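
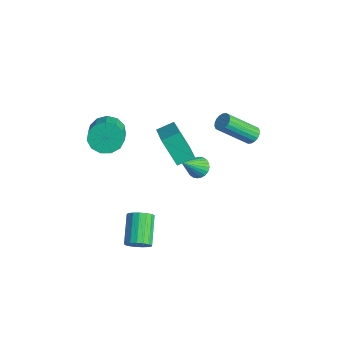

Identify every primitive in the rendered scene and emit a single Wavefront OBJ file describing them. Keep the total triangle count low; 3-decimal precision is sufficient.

v -3.52 2.941 -2.802
v -2.839 2.967 -2.907
v -3.28 1.739 -1.538
v -2.87 3.157 -2.719
v -3.001 3.315 -2.544
v -3.21 3.416 -2.409
v -3.467 3.444 -2.333
v -3.732 3.396 -2.328
v -3.965 3.279 -2.396
v -4.13 3.11 -2.525
v -4.202 2.915 -2.696
v -4.17 2.724 -2.884
v -4.04 2.567 -3.059
v -3.83 2.466 -3.194
v -3.574 2.437 -3.27
v -3.309 2.486 -3.275
v -3.076 2.603 -3.207
v -2.911 2.772 -3.078
v -3.611 -2.471 2.928
v -3.317 -2.944 2.146
v -1.914 -3.763 3.171
v -2.209 -3.289 3.952
v -3.047 -2.476 2.151
v -1.644 -3.294 3.176
v -2.956 -2.005 2.403
v -1.554 -2.823 3.427
v -3.074 -1.683 2.821
v -1.671 -2.501 3.846
v -3.362 -1.611 3.273
v -1.959 -2.429 4.298
v -3.729 -1.812 3.615
v -2.326 -2.63 4.64
v -4.059 -2.222 3.74
v -2.656 -3.04 4.764
v -4.247 -2.711 3.606
v -2.844 -3.529 4.63
v -4.233 -3.124 3.257
v -2.83 -3.942 4.282
v -4.022 -3.33 2.803
v -2.619 -4.148 3.828
v -3.68 -3.263 2.389
v -2.277 -4.081 3.414
v -0.089 4.08 2.394
v 0.354 3.781 2.23
v -0.127 2.26 3.701
v -0.571 2.56 3.866
v 0.448 3.925 2.41
v -0.033 2.405 3.881
v 0.436 4.1 2.587
v -0.045 2.58 4.058
v 0.32 4.271 2.725
v -0.161 2.751 4.197
v 0.122 4.405 2.798
v -0.359 2.884 4.27
v -0.117 4.474 2.792
v -0.598 2.953 4.263
v -0.351 4.465 2.706
v -0.832 2.945 4.178
v -0.533 4.38 2.559
v -1.014 2.859 4.03
v -0.627 4.235 2.379
v -1.108 2.715 3.85
v -0.615 4.06 2.202
v -1.096 2.54 3.673
v -0.499 3.889 2.063
v -0.98 2.369 3.535
v -0.301 3.756 1.99
v -0.782 2.235 3.462
v -0.062 3.687 1.997
v -0.543 2.166 3.468
v 0.172 3.695 2.082
v -0.309 2.175 3.554
v -3.289 1.158 -0.535
v -4.216 0.746 1.024
v -3.095 2.122 -0.165
v -4.022 1.709 1.395
v -1.578 0.491 0.305
v -2.505 0.078 1.865
v -1.384 1.454 0.676
v -2.311 1.042 2.235
v 1.505 -3.547 -1.656
v 2.016 -3.204 -1.302
v 0.765 -2.35 -0.329
v 0.255 -2.693 -0.684
v 1.949 -3 -1.566
v 0.699 -2.146 -0.593
v 1.781 -2.922 -1.851
v 0.531 -2.068 -0.878
v 1.55 -2.987 -2.091
v 0.299 -2.133 -1.118
v 1.308 -3.18 -2.232
v 0.058 -2.326 -1.259
v 1.112 -3.458 -2.241
v -0.139 -2.603 -1.268
v 1.006 -3.755 -2.116
v -0.245 -2.901 -1.143
v 1.014 -4.005 -1.886
v -0.237 -3.151 -0.913
v 1.135 -4.15 -1.603
v -0.116 -3.296 -0.63
v 1.34 -4.157 -1.333
v 0.09 -3.303 -0.36
v 1.584 -4.024 -1.137
v 0.333 -3.17 -0.164
v 1.809 -3.782 -1.059
v 0.559 -2.928 -0.086
v 1.965 -3.486 -1.119
v 0.715 -2.632 -0.146
f 2 1 4
f 2 4 3
f 4 1 5
f 4 5 3
f 5 1 6
f 5 6 3
f 6 1 7
f 6 7 3
f 7 1 8
f 7 8 3
f 8 1 9
f 8 9 3
f 9 1 10
f 9 10 3
f 10 1 11
f 10 11 3
f 11 1 12
f 11 12 3
f 12 1 13
f 12 13 3
f 13 1 14
f 13 14 3
f 14 1 15
f 14 15 3
f 15 1 16
f 15 16 3
f 16 1 17
f 16 17 3
f 17 1 18
f 17 18 3
f 18 1 2
f 18 2 3
f 20 19 23
f 20 23 21
f 21 23 24
f 21 24 22
f 23 19 25
f 23 25 24
f 24 25 26
f 24 26 22
f 25 19 27
f 25 27 26
f 26 27 28
f 26 28 22
f 27 19 29
f 27 29 28
f 28 29 30
f 28 30 22
f 29 19 31
f 29 31 30
f 30 31 32
f 30 32 22
f 31 19 33
f 31 33 32
f 32 33 34
f 32 34 22
f 33 19 35
f 33 35 34
f 34 35 36
f 34 36 22
f 35 19 37
f 35 37 36
f 36 37 38
f 36 38 22
f 37 19 39
f 37 39 38
f 38 39 40
f 38 40 22
f 39 19 41
f 39 41 40
f 40 41 42
f 40 42 22
f 41 19 20
f 41 20 42
f 42 20 21
f 42 21 22
f 44 43 47
f 44 47 45
f 45 47 48
f 45 48 46
f 47 43 49
f 47 49 48
f 48 49 50
f 48 50 46
f 49 43 51
f 49 51 50
f 50 51 52
f 50 52 46
f 51 43 53
f 51 53 52
f 52 53 54
f 52 54 46
f 53 43 55
f 53 55 54
f 54 55 56
f 54 56 46
f 55 43 57
f 55 57 56
f 56 57 58
f 56 58 46
f 57 43 59
f 57 59 58
f 58 59 60
f 58 60 46
f 59 43 61
f 59 61 60
f 60 61 62
f 60 62 46
f 61 43 63
f 61 63 62
f 62 63 64
f 62 64 46
f 63 43 65
f 63 65 64
f 64 65 66
f 64 66 46
f 65 43 67
f 65 67 66
f 66 67 68
f 66 68 46
f 67 43 69
f 67 69 68
f 68 69 70
f 68 70 46
f 69 43 71
f 69 71 70
f 70 71 72
f 70 72 46
f 71 43 44
f 71 44 72
f 72 44 45
f 72 45 46
f 74 76 73
f 77 74 73
f 73 76 75
f 75 77 73
f 74 80 76
f 78 74 77
f 78 80 74
f 76 80 75
f 79 77 75
f 75 80 79
f 79 78 77
f 80 78 79
f 82 81 85
f 82 85 83
f 83 85 86
f 83 86 84
f 85 81 87
f 85 87 86
f 86 87 88
f 86 88 84
f 87 81 89
f 87 89 88
f 88 89 90
f 88 90 84
f 89 81 91
f 89 91 90
f 90 91 92
f 90 92 84
f 91 81 93
f 91 93 92
f 92 93 94
f 92 94 84
f 93 81 95
f 93 95 94
f 94 95 96
f 94 96 84
f 95 81 97
f 95 97 96
f 96 97 98
f 96 98 84
f 97 81 99
f 97 99 98
f 98 99 100
f 98 100 84
f 99 81 101
f 99 101 100
f 100 101 102
f 100 102 84
f 101 81 103
f 101 103 102
f 102 103 104
f 102 104 84
f 103 81 105
f 103 105 104
f 104 105 106
f 104 106 84
f 105 81 107
f 105 107 106
f 106 107 108
f 106 108 84
f 107 81 82
f 107 82 108
f 108 82 83
f 108 83 84



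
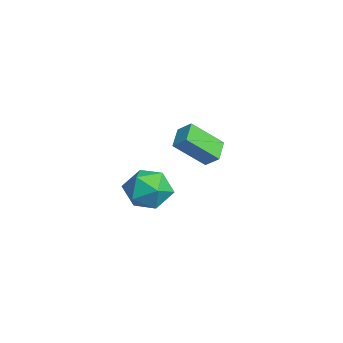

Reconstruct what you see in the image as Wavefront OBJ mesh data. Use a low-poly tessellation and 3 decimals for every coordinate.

v -1.353 3.488 -0.333
v -1.245 2.139 0.884
v -2.3 3.832 0.132
v -2.192 2.483 1.35
v -0.928 3.977 0.17
v -0.82 2.628 1.388
v -1.875 4.321 0.636
v -1.767 2.972 1.853
v 2.553 1.266 0.92
v 3.542 1.55 0.705
v 3.018 -0.37 0.895
v 4.007 -0.086 0.68
v 3.594 0.12 1.625
v 3.307 1.131 1.64
v 3.253 0.049 -0.04
v 2.966 1.06 -0.025
v 3.975 0.798 0.111
v 4.186 0.842 1.141
v 2.374 0.338 0.459
v 2.585 0.382 1.489
f 2 4 1
f 5 2 1
f 1 4 3
f 3 5 1
f 2 8 4
f 6 2 5
f 6 8 2
f 4 8 3
f 7 5 3
f 3 8 7
f 7 6 5
f 8 6 7
f 9 20 14
f 9 14 10
f 9 10 16
f 9 16 19
f 9 19 20
f 10 14 18
f 14 20 13
f 20 19 11
f 19 16 15
f 16 10 17
f 12 18 13
f 12 13 11
f 12 11 15
f 12 15 17
f 12 17 18
f 13 18 14
f 11 13 20
f 15 11 19
f 17 15 16
f 18 17 10



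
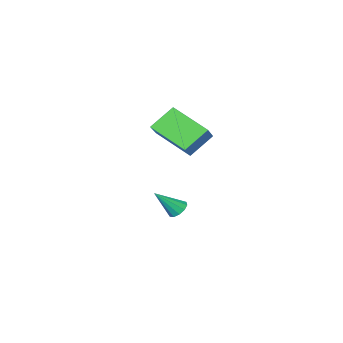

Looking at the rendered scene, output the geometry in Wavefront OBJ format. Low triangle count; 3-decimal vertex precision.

v -1.079 0.245 -3.362
v -0.665 0.185 -3.764
v -0.001 -0.125 -2.198
v -0.665 0.527 -3.656
v -0.823 0.761 -3.435
v -1.079 0.798 -3.187
v -1.335 0.624 -3.005
v -1.493 0.306 -2.96
v -1.493 -0.036 -3.069
v -1.335 -0.27 -3.29
v -1.079 -0.307 -3.538
v -0.824 -0.133 -3.72
v -0.735 0.809 3.015
v 0.082 1.616 3.815
v -1.452 2.532 2.008
v -0.635 3.339 2.809
v 0.395 0.681 1.991
v 1.212 1.488 2.792
v -0.322 2.404 0.985
v 0.495 3.211 1.785
f 2 1 4
f 2 4 3
f 4 1 5
f 4 5 3
f 5 1 6
f 5 6 3
f 6 1 7
f 6 7 3
f 7 1 8
f 7 8 3
f 8 1 9
f 8 9 3
f 9 1 10
f 9 10 3
f 10 1 11
f 10 11 3
f 11 1 12
f 11 12 3
f 12 1 2
f 12 2 3
f 14 16 13
f 17 14 13
f 13 16 15
f 15 17 13
f 14 20 16
f 18 14 17
f 18 20 14
f 16 20 15
f 19 17 15
f 15 20 19
f 19 18 17
f 20 18 19



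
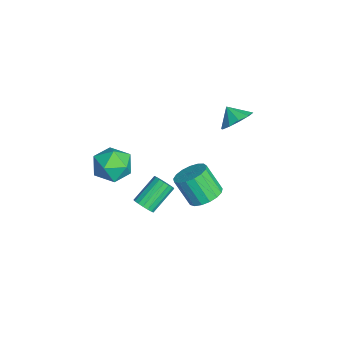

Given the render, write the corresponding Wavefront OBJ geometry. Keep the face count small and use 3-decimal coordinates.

v 1.904 -3.078 2.207
v 2.956 -2.625 2.172
v 2.524 -4.435 3.308
v 3.576 -3.982 3.273
v 2.734 -3.435 3.826
v 2.351 -2.596 3.145
v 3.129 -4.464 2.335
v 2.746 -3.625 1.654
v 3.713 -3.481 2.251
v 3.469 -2.845 3.173
v 2.011 -4.215 2.307
v 1.767 -3.579 3.229
v -2.682 3.392 0.771
v -2.258 3.938 1.521
v -3.278 2.868 1.489
v -2.771 4.246 1.321
v -3.249 4.228 0.911
v -3.511 3.891 0.447
v -3.456 3.363 0.107
v -3.106 2.846 0.021
v -2.594 2.538 0.221
v -2.115 2.556 0.631
v -1.853 2.893 1.094
v -1.908 3.421 1.434
v 1.87 -1.942 -1.735
v 2.235 -1.463 -1.951
v 1.374 -0.318 -0.861
v 1.01 -0.798 -0.645
v 1.994 -1.463 -2.141
v 1.133 -0.318 -1.05
v 1.726 -1.573 -2.237
v 0.865 -0.428 -1.147
v 1.49 -1.768 -2.219
v 0.629 -0.623 -1.129
v 1.341 -2.003 -2.09
v 0.48 -0.858 -1
v 1.314 -2.224 -1.879
v 0.453 -1.079 -0.789
v 1.414 -2.38 -1.636
v 0.553 -1.235 -0.546
v 1.619 -2.436 -1.415
v 0.758 -1.292 -0.325
v 1.881 -2.379 -1.268
v 1.02 -1.235 -0.178
v 2.141 -2.222 -1.227
v 1.28 -1.078 -0.137
v 2.339 -2.001 -1.303
v 1.478 -0.856 -0.213
v 2.43 -1.767 -1.478
v 1.569 -0.622 -0.388
v 2.392 -1.572 -1.712
v 1.531 -0.427 -0.622
v -0.786 1.561 -3.836
v 0.157 1.254 -3.647
v -0.411 0.451 -2.115
v -1.354 0.759 -2.304
v 0.131 1.685 -3.431
v -0.437 0.883 -1.899
v -0.106 2.088 -3.307
v -0.674 1.286 -1.776
v -0.498 2.371 -3.305
v -1.066 1.568 -1.773
v -0.956 2.468 -3.424
v -1.524 1.665 -1.893
v -1.376 2.357 -3.638
v -1.944 1.554 -2.106
v -1.66 2.064 -3.897
v -2.228 1.261 -2.365
v -1.744 1.656 -4.142
v -2.312 0.853 -2.61
v -1.609 1.226 -4.317
v -2.176 0.423 -2.785
v -1.285 0.873 -4.381
v -1.853 0.07 -2.85
v -0.847 0.678 -4.321
v -1.414 -0.125 -2.79
v -0.395 0.685 -4.15
v -0.962 -0.118 -2.618
v -0.032 0.893 -3.907
v -0.6 0.09 -2.375
f 1 12 6
f 1 6 2
f 1 2 8
f 1 8 11
f 1 11 12
f 2 6 10
f 6 12 5
f 12 11 3
f 11 8 7
f 8 2 9
f 4 10 5
f 4 5 3
f 4 3 7
f 4 7 9
f 4 9 10
f 5 10 6
f 3 5 12
f 7 3 11
f 9 7 8
f 10 9 2
f 14 13 16
f 14 16 15
f 16 13 17
f 16 17 15
f 17 13 18
f 17 18 15
f 18 13 19
f 18 19 15
f 19 13 20
f 19 20 15
f 20 13 21
f 20 21 15
f 21 13 22
f 21 22 15
f 22 13 23
f 22 23 15
f 23 13 24
f 23 24 15
f 24 13 14
f 24 14 15
f 26 25 29
f 26 29 27
f 27 29 30
f 27 30 28
f 29 25 31
f 29 31 30
f 30 31 32
f 30 32 28
f 31 25 33
f 31 33 32
f 32 33 34
f 32 34 28
f 33 25 35
f 33 35 34
f 34 35 36
f 34 36 28
f 35 25 37
f 35 37 36
f 36 37 38
f 36 38 28
f 37 25 39
f 37 39 38
f 38 39 40
f 38 40 28
f 39 25 41
f 39 41 40
f 40 41 42
f 40 42 28
f 41 25 43
f 41 43 42
f 42 43 44
f 42 44 28
f 43 25 45
f 43 45 44
f 44 45 46
f 44 46 28
f 45 25 47
f 45 47 46
f 46 47 48
f 46 48 28
f 47 25 49
f 47 49 48
f 48 49 50
f 48 50 28
f 49 25 51
f 49 51 50
f 50 51 52
f 50 52 28
f 51 25 26
f 51 26 52
f 52 26 27
f 52 27 28
f 54 53 57
f 54 57 55
f 55 57 58
f 55 58 56
f 57 53 59
f 57 59 58
f 58 59 60
f 58 60 56
f 59 53 61
f 59 61 60
f 60 61 62
f 60 62 56
f 61 53 63
f 61 63 62
f 62 63 64
f 62 64 56
f 63 53 65
f 63 65 64
f 64 65 66
f 64 66 56
f 65 53 67
f 65 67 66
f 66 67 68
f 66 68 56
f 67 53 69
f 67 69 68
f 68 69 70
f 68 70 56
f 69 53 71
f 69 71 70
f 70 71 72
f 70 72 56
f 71 53 73
f 71 73 72
f 72 73 74
f 72 74 56
f 73 53 75
f 73 75 74
f 74 75 76
f 74 76 56
f 75 53 77
f 75 77 76
f 76 77 78
f 76 78 56
f 77 53 79
f 77 79 78
f 78 79 80
f 78 80 56
f 79 53 54
f 79 54 80
f 80 54 55
f 80 55 56



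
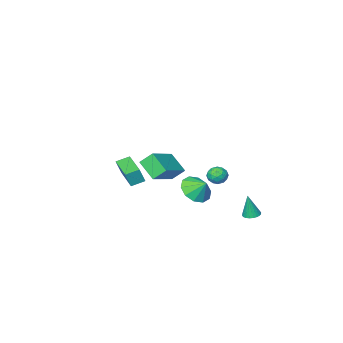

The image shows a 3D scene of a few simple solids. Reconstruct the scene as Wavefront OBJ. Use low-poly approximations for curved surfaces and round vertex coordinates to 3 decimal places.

v -0.021 2.113 1.222
v 0.927 2.485 1.177
v -0.259 2.807 1.958
v 0.574 2.803 0.763
v -0.007 2.857 0.524
v -0.593 2.627 0.552
v -0.961 2.2 0.836
v -0.97 1.74 1.267
v -0.616 1.423 1.681
v -0.035 1.369 1.919
v 0.551 1.599 1.892
v 0.919 2.025 1.608
v 0.703 0.703 3.619
v 2.481 1.604 4.503
v 0.545 1.86 2.759
v 2.323 2.76 3.643
v 1.277 0.26 2.917
v 3.055 1.16 3.801
v 1.119 1.416 2.057
v 2.897 2.317 2.941
v -2.921 0.323 0.834
v -2.417 0.081 0.459
v -3.543 -0.521 0.541
v -3.039 -0.763 0.166
v -2.989 -0.764 0.838
v -2.605 -0.242 1.018
v -3.355 -0.198 -0.018
v -2.971 0.324 0.162
v -2.685 -0.241 -0.068
v -2.459 -0.59 0.461
v -3.501 0.15 0.539
v -3.275 -0.199 1.068
v -2.614 0.276 0.672
v -3.346 -0.716 0.328
v -3.316 -0.717 0.723
v -3.02 -0.859 0.502
v -2.725 0.086 1.001
v -2.429 -0.056 0.78
v -2.765 -0.552 1.003
v -3.531 -0.384 0.22
v -3.235 -0.526 -0.001
v -2.94 0.419 0.498
v -2.644 0.277 0.277
v -3.195 0.112 -0.003
v -2.476 -0.055 0.142
v -2.842 -0.551 -0.03
v -3.027 -0.219 -0.138
v -2.801 0.087 -0.032
v -2.343 -0.26 0.453
v -2.709 -0.757 0.281
v -2.68 -0.757 0.676
v -2.453 -0.45 0.782
v -2.501 -0.45 0.143
v -3.251 0.317 0.719
v -3.617 -0.18 0.547
v -3.507 0.01 0.218
v -3.28 0.317 0.324
v -3.118 0.111 1.03
v -3.484 -0.385 0.858
v -3.159 -0.527 1.032
v -2.933 -0.221 1.138
v -3.459 0.01 0.857
v -0.246 -4.853 -0.135
v 0.104 -4.916 0.864
v 0.311 -2.809 -0.201
v 0.661 -2.872 0.798
v 0.579 -5.088 -0.438
v 0.929 -5.151 0.561
v 1.136 -3.044 -0.504
v 1.486 -3.107 0.495
v -2.62 3.82 -0.719
v -2.259 3.426 -0.798
v -2.38 3.74 0.779
v -2.136 3.597 -0.809
v -2.087 3.802 -0.806
v -2.119 4.009 -0.789
v -2.227 4.188 -0.763
v -2.395 4.311 -0.729
v -2.597 4.359 -0.694
v -2.803 4.325 -0.663
v -2.981 4.214 -0.641
v -3.103 4.043 -0.63
v -3.153 3.838 -0.633
v -3.121 3.63 -0.649
v -3.012 3.451 -0.676
v -2.844 3.329 -0.71
v -2.642 3.281 -0.744
v -2.437 3.315 -0.775
f 2 1 4
f 2 4 3
f 4 1 5
f 4 5 3
f 5 1 6
f 5 6 3
f 6 1 7
f 6 7 3
f 7 1 8
f 7 8 3
f 8 1 9
f 8 9 3
f 9 1 10
f 9 10 3
f 10 1 11
f 10 11 3
f 11 1 12
f 11 12 3
f 12 1 2
f 12 2 3
f 14 16 13
f 17 14 13
f 13 16 15
f 15 17 13
f 14 20 16
f 18 14 17
f 18 20 14
f 16 20 15
f 19 17 15
f 15 20 19
f 19 18 17
f 20 18 19
f 21 58 37
f 58 32 61
f 37 61 26
f 58 61 37
f 21 37 33
f 37 26 38
f 33 38 22
f 37 38 33
f 21 33 42
f 33 22 43
f 42 43 28
f 33 43 42
f 21 42 54
f 42 28 57
f 54 57 31
f 42 57 54
f 21 54 58
f 54 31 62
f 58 62 32
f 54 62 58
f 22 38 49
f 38 26 52
f 49 52 30
f 38 52 49
f 26 61 39
f 61 32 60
f 39 60 25
f 61 60 39
f 32 62 59
f 62 31 55
f 59 55 23
f 62 55 59
f 31 57 56
f 57 28 44
f 56 44 27
f 57 44 56
f 28 43 48
f 43 22 45
f 48 45 29
f 43 45 48
f 24 50 36
f 50 30 51
f 36 51 25
f 50 51 36
f 24 36 34
f 36 25 35
f 34 35 23
f 36 35 34
f 24 34 41
f 34 23 40
f 41 40 27
f 34 40 41
f 24 41 46
f 41 27 47
f 46 47 29
f 41 47 46
f 24 46 50
f 46 29 53
f 50 53 30
f 46 53 50
f 25 51 39
f 51 30 52
f 39 52 26
f 51 52 39
f 23 35 59
f 35 25 60
f 59 60 32
f 35 60 59
f 27 40 56
f 40 23 55
f 56 55 31
f 40 55 56
f 29 47 48
f 47 27 44
f 48 44 28
f 47 44 48
f 30 53 49
f 53 29 45
f 49 45 22
f 53 45 49
f 64 66 63
f 67 64 63
f 63 66 65
f 65 67 63
f 64 70 66
f 68 64 67
f 68 70 64
f 66 70 65
f 69 67 65
f 65 70 69
f 69 68 67
f 70 68 69
f 72 71 74
f 72 74 73
f 74 71 75
f 74 75 73
f 75 71 76
f 75 76 73
f 76 71 77
f 76 77 73
f 77 71 78
f 77 78 73
f 78 71 79
f 78 79 73
f 79 71 80
f 79 80 73
f 80 71 81
f 80 81 73
f 81 71 82
f 81 82 73
f 82 71 83
f 82 83 73
f 83 71 84
f 83 84 73
f 84 71 85
f 84 85 73
f 85 71 86
f 85 86 73
f 86 71 87
f 86 87 73
f 87 71 88
f 87 88 73
f 88 71 72
f 88 72 73



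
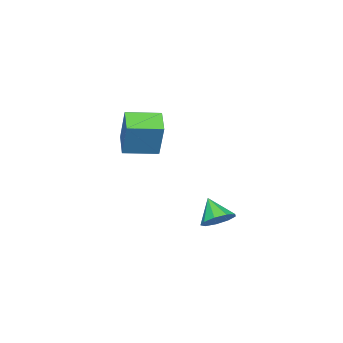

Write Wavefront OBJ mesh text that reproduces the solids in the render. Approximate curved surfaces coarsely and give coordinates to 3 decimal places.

v 2.47 2.373 0.492
v 3.081 2.595 0.922
v 2.11 1.587 1.408
v 2.662 2.908 1.026
v 2.153 2.971 0.88
v 1.792 2.754 0.552
v 1.748 2.359 0.196
v 2.042 1.97 -0.021
v 2.536 1.77 0.001
v 2.999 1.852 0.253
v 3.215 2.178 0.616
v -0.42 -2.885 2.957
v 0.03 -2.28 4.712
v 0.462 -2.114 2.465
v 0.912 -1.509 4.22
v 0.668 -4.051 3.08
v 1.118 -3.446 4.835
v 1.55 -3.28 2.588
v 2 -2.675 4.343
f 2 1 4
f 2 4 3
f 4 1 5
f 4 5 3
f 5 1 6
f 5 6 3
f 6 1 7
f 6 7 3
f 7 1 8
f 7 8 3
f 8 1 9
f 8 9 3
f 9 1 10
f 9 10 3
f 10 1 11
f 10 11 3
f 11 1 2
f 11 2 3
f 13 15 12
f 16 13 12
f 12 15 14
f 14 16 12
f 13 19 15
f 17 13 16
f 17 19 13
f 15 19 14
f 18 16 14
f 14 19 18
f 18 17 16
f 19 17 18



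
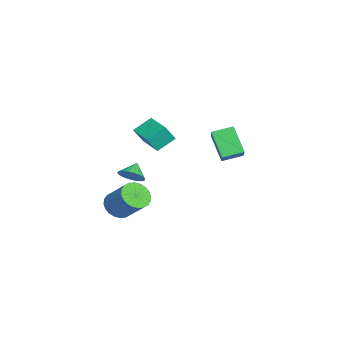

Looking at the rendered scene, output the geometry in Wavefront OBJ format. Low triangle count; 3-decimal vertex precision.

v -0.326 -2.846 -3.601
v 0.318 -2.617 -2.984
v -1.154 -2.514 -2.859
v 0.28 -2.309 -3.164
v 0.15 -2.082 -3.411
v -0.052 -1.972 -3.686
v -0.296 -1.995 -3.948
v -0.545 -2.147 -4.158
v -0.76 -2.406 -4.282
v -0.909 -2.732 -4.303
v -0.969 -3.075 -4.217
v -0.932 -3.383 -4.037
v -0.802 -3.61 -3.791
v -0.6 -3.72 -3.515
v -0.356 -3.697 -3.253
v -0.107 -3.545 -3.044
v 0.108 -3.286 -2.919
v 0.257 -2.96 -2.898
v -3.455 2.777 -3.811
v -4.702 2.067 -2.156
v -3.781 4.186 -3.451
v -5.028 3.476 -1.797
v -2.092 2.824 -2.763
v -3.339 2.114 -1.109
v -2.418 4.233 -2.404
v -3.665 3.523 -0.749
v 3.458 -3.403 -4.095
v 4.244 -3.254 -4.76
v 5.287 -2.107 -3.27
v 4.502 -2.257 -2.605
v 4.008 -2.933 -4.842
v 5.052 -1.787 -3.352
v 3.69 -2.685 -4.81
v 4.733 -1.538 -3.32
v 3.335 -2.545 -4.669
v 4.379 -1.399 -3.18
v 3 -2.536 -4.441
v 4.044 -1.39 -2.951
v 2.734 -2.659 -4.16
v 3.778 -1.513 -2.671
v 2.579 -2.896 -3.869
v 3.622 -1.749 -2.38
v 2.557 -3.21 -3.613
v 3.601 -2.063 -2.123
v 2.673 -3.553 -3.43
v 3.716 -2.406 -1.94
v 2.908 -3.873 -3.348
v 3.952 -2.727 -1.858
v 3.227 -4.122 -3.38
v 4.27 -2.975 -1.89
v 3.581 -4.261 -3.52
v 4.625 -3.115 -2.031
v 3.916 -4.27 -3.749
v 4.96 -3.124 -2.259
v 4.182 -4.147 -4.029
v 5.226 -3.001 -2.54
v 4.338 -3.911 -4.32
v 5.381 -2.764 -2.831
v 4.359 -3.597 -4.577
v 5.403 -2.45 -3.087
v -4.022 -1.117 -1.225
v -3.664 -1.743 -0.06
v -2.324 -0.138 -1.22
v -1.966 -0.764 -0.055
v -3.374 -2.236 -2.025
v -3.016 -2.862 -0.86
v -1.676 -1.257 -2.02
v -1.318 -1.883 -0.855
f 2 1 4
f 2 4 3
f 4 1 5
f 4 5 3
f 5 1 6
f 5 6 3
f 6 1 7
f 6 7 3
f 7 1 8
f 7 8 3
f 8 1 9
f 8 9 3
f 9 1 10
f 9 10 3
f 10 1 11
f 10 11 3
f 11 1 12
f 11 12 3
f 12 1 13
f 12 13 3
f 13 1 14
f 13 14 3
f 14 1 15
f 14 15 3
f 15 1 16
f 15 16 3
f 16 1 17
f 16 17 3
f 17 1 18
f 17 18 3
f 18 1 2
f 18 2 3
f 20 22 19
f 23 20 19
f 19 22 21
f 21 23 19
f 20 26 22
f 24 20 23
f 24 26 20
f 22 26 21
f 25 23 21
f 21 26 25
f 25 24 23
f 26 24 25
f 28 27 31
f 28 31 29
f 29 31 32
f 29 32 30
f 31 27 33
f 31 33 32
f 32 33 34
f 32 34 30
f 33 27 35
f 33 35 34
f 34 35 36
f 34 36 30
f 35 27 37
f 35 37 36
f 36 37 38
f 36 38 30
f 37 27 39
f 37 39 38
f 38 39 40
f 38 40 30
f 39 27 41
f 39 41 40
f 40 41 42
f 40 42 30
f 41 27 43
f 41 43 42
f 42 43 44
f 42 44 30
f 43 27 45
f 43 45 44
f 44 45 46
f 44 46 30
f 45 27 47
f 45 47 46
f 46 47 48
f 46 48 30
f 47 27 49
f 47 49 48
f 48 49 50
f 48 50 30
f 49 27 51
f 49 51 50
f 50 51 52
f 50 52 30
f 51 27 53
f 51 53 52
f 52 53 54
f 52 54 30
f 53 27 55
f 53 55 54
f 54 55 56
f 54 56 30
f 55 27 57
f 55 57 56
f 56 57 58
f 56 58 30
f 57 27 59
f 57 59 58
f 58 59 60
f 58 60 30
f 59 27 28
f 59 28 60
f 60 28 29
f 60 29 30
f 62 64 61
f 65 62 61
f 61 64 63
f 63 65 61
f 62 68 64
f 66 62 65
f 66 68 62
f 64 68 63
f 67 65 63
f 63 68 67
f 67 66 65
f 68 66 67



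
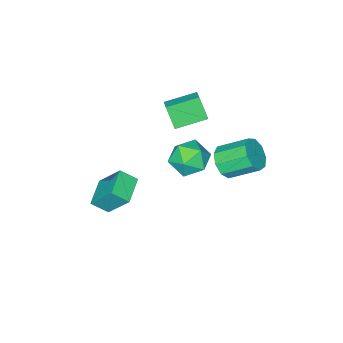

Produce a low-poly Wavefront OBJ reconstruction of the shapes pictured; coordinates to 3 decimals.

v 2.415 -3.36 0.779
v 2.092 -2.194 2.321
v 1.87 -2.702 0.168
v 1.547 -1.536 1.71
v 3.673 -2.604 0.47
v 3.35 -1.438 2.012
v 3.128 -1.946 -0.141
v 2.805 -0.78 1.401
v -2.594 -1.441 1.058
v -1.517 -1.542 0.621
v -3.263 -2.518 -0.341
v -2.186 -2.619 -0.778
v -2.456 -3.134 0.234
v -2.042 -2.468 1.099
v -2.738 -1.592 -0.819
v -2.324 -0.926 0.046
v -1.605 -1.636 -0.539
v -1.431 -2.589 0.111
v -3.349 -1.471 0.169
v -3.175 -2.424 0.819
v -2.284 -3.102 2.304
v -2.347 -3.807 3.511
v -3.734 -2.256 2.722
v -3.798 -2.962 3.929
v -1.762 -2.418 2.731
v -1.826 -3.124 3.938
v -3.213 -1.573 3.149
v -3.276 -2.278 4.356
v -2.712 0.076 1.182
v -1.924 0.232 1.689
v -2.8 1.481 2.665
v -3.588 1.324 2.158
v -1.938 0.626 1.173
v -2.813 1.875 2.148
v -2.314 0.763 0.661
v -3.189 2.011 1.636
v -2.876 0.578 0.393
v -3.752 1.826 1.368
v -3.362 0.158 0.494
v -4.237 1.406 1.469
v -3.544 -0.3 0.918
v -4.419 0.948 1.893
v -3.336 -0.583 1.465
v -4.212 0.666 2.44
v -2.837 -0.557 1.88
v -3.712 0.692 2.855
v -2.279 -0.235 1.969
v -3.155 1.014 2.944
f 2 4 1
f 5 2 1
f 1 4 3
f 3 5 1
f 2 8 4
f 6 2 5
f 6 8 2
f 4 8 3
f 7 5 3
f 3 8 7
f 7 6 5
f 8 6 7
f 9 20 14
f 9 14 10
f 9 10 16
f 9 16 19
f 9 19 20
f 10 14 18
f 14 20 13
f 20 19 11
f 19 16 15
f 16 10 17
f 12 18 13
f 12 13 11
f 12 11 15
f 12 15 17
f 12 17 18
f 13 18 14
f 11 13 20
f 15 11 19
f 17 15 16
f 18 17 10
f 22 24 21
f 25 22 21
f 21 24 23
f 23 25 21
f 22 28 24
f 26 22 25
f 26 28 22
f 24 28 23
f 27 25 23
f 23 28 27
f 27 26 25
f 28 26 27
f 30 29 33
f 30 33 31
f 31 33 34
f 31 34 32
f 33 29 35
f 33 35 34
f 34 35 36
f 34 36 32
f 35 29 37
f 35 37 36
f 36 37 38
f 36 38 32
f 37 29 39
f 37 39 38
f 38 39 40
f 38 40 32
f 39 29 41
f 39 41 40
f 40 41 42
f 40 42 32
f 41 29 43
f 41 43 42
f 42 43 44
f 42 44 32
f 43 29 45
f 43 45 44
f 44 45 46
f 44 46 32
f 45 29 47
f 45 47 46
f 46 47 48
f 46 48 32
f 47 29 30
f 47 30 48
f 48 30 31
f 48 31 32



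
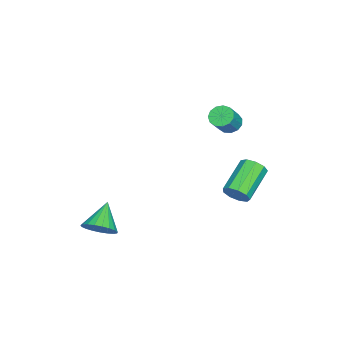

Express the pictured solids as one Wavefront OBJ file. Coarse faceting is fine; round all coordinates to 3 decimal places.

v -1.915 3.089 -2.16
v -1.628 2.777 -1.529
v -3.458 3.16 -0.508
v -3.745 3.471 -1.14
v -1.526 3.287 -1.538
v -3.356 3.67 -0.517
v -1.607 3.704 -1.838
v -3.437 4.087 -0.818
v -1.831 3.833 -2.289
v -3.661 4.216 -1.268
v -2.095 3.614 -2.68
v -3.925 3.996 -1.659
v -2.274 3.149 -2.827
v -4.104 3.531 -1.807
v -2.286 2.656 -2.663
v -4.116 3.038 -1.642
v -2.124 2.365 -2.263
v -3.954 2.748 -1.243
v -1.864 2.413 -1.816
v -3.694 2.796 -0.795
v 3.439 -2.181 -2.185
v 3.984 -1.815 -1.54
v 2.161 -2.199 -1.095
v 3.838 -1.504 -1.706
v 3.622 -1.309 -1.956
v 3.375 -1.265 -2.245
v 3.14 -1.38 -2.523
v 2.955 -1.633 -2.743
v 2.855 -1.98 -2.867
v 2.856 -2.363 -2.872
v 2.957 -2.714 -2.759
v 3.142 -2.973 -2.547
v 3.378 -3.095 -2.272
v 3.625 -3.059 -1.982
v 3.84 -2.871 -1.727
v 3.985 -2.564 -1.551
v 4.036 -2.19 -1.485
v -2.541 2.513 2.641
v -2.191 3.042 2.426
v -1.309 2.856 3.404
v -1.659 2.327 3.619
v -2.44 3.175 2.676
v -1.558 2.988 3.654
v -2.722 3.097 2.916
v -1.84 2.911 3.893
v -2.946 2.834 3.068
v -2.064 2.648 4.045
v -3.042 2.469 3.084
v -2.159 2.283 4.062
v -2.978 2.118 2.96
v -2.096 1.932 3.938
v -2.776 1.893 2.735
v -1.894 1.706 3.713
v -2.499 1.864 2.48
v -1.617 1.678 3.458
v -2.236 2.042 2.276
v -1.354 1.855 3.254
v -2.069 2.369 2.188
v -1.187 2.183 3.166
v -2.052 2.742 2.244
v -1.17 2.556 3.222
f 2 1 5
f 2 5 3
f 3 5 6
f 3 6 4
f 5 1 7
f 5 7 6
f 6 7 8
f 6 8 4
f 7 1 9
f 7 9 8
f 8 9 10
f 8 10 4
f 9 1 11
f 9 11 10
f 10 11 12
f 10 12 4
f 11 1 13
f 11 13 12
f 12 13 14
f 12 14 4
f 13 1 15
f 13 15 14
f 14 15 16
f 14 16 4
f 15 1 17
f 15 17 16
f 16 17 18
f 16 18 4
f 17 1 19
f 17 19 18
f 18 19 20
f 18 20 4
f 19 1 2
f 19 2 20
f 20 2 3
f 20 3 4
f 22 21 24
f 22 24 23
f 24 21 25
f 24 25 23
f 25 21 26
f 25 26 23
f 26 21 27
f 26 27 23
f 27 21 28
f 27 28 23
f 28 21 29
f 28 29 23
f 29 21 30
f 29 30 23
f 30 21 31
f 30 31 23
f 31 21 32
f 31 32 23
f 32 21 33
f 32 33 23
f 33 21 34
f 33 34 23
f 34 21 35
f 34 35 23
f 35 21 36
f 35 36 23
f 36 21 37
f 36 37 23
f 37 21 22
f 37 22 23
f 39 38 42
f 39 42 40
f 40 42 43
f 40 43 41
f 42 38 44
f 42 44 43
f 43 44 45
f 43 45 41
f 44 38 46
f 44 46 45
f 45 46 47
f 45 47 41
f 46 38 48
f 46 48 47
f 47 48 49
f 47 49 41
f 48 38 50
f 48 50 49
f 49 50 51
f 49 51 41
f 50 38 52
f 50 52 51
f 51 52 53
f 51 53 41
f 52 38 54
f 52 54 53
f 53 54 55
f 53 55 41
f 54 38 56
f 54 56 55
f 55 56 57
f 55 57 41
f 56 38 58
f 56 58 57
f 57 58 59
f 57 59 41
f 58 38 60
f 58 60 59
f 59 60 61
f 59 61 41
f 60 38 39
f 60 39 61
f 61 39 40
f 61 40 41



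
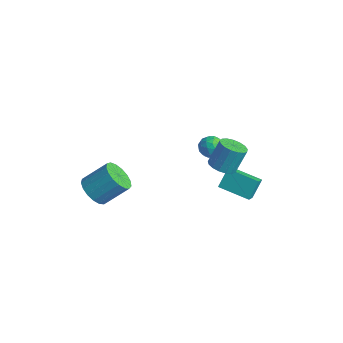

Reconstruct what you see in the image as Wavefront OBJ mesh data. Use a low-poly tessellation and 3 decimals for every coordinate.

v 1.074 0.841 0.378
v 1.792 0.533 0.493
v 1.865 1.231 1.898
v 1.146 1.539 1.782
v 1.861 0.865 0.325
v 1.934 1.562 1.73
v 1.751 1.191 0.169
v 1.823 1.888 1.573
v 1.485 1.436 0.061
v 1.558 2.134 1.465
v 1.124 1.546 0.025
v 1.197 2.244 1.429
v 0.753 1.494 0.07
v 0.826 2.192 1.474
v 0.454 1.293 0.186
v 0.527 1.99 1.59
v 0.298 0.988 0.345
v 0.371 1.685 1.75
v 0.319 0.649 0.512
v 0.392 1.347 1.917
v 0.513 0.354 0.649
v 0.586 1.052 2.053
v 0.836 0.171 0.723
v 0.909 0.869 2.127
v 1.213 0.142 0.718
v 1.285 0.84 2.122
v 1.558 0.272 0.635
v 1.631 0.97 2.04
v -3.312 -4.26 -2.213
v -2.39 -4.531 -2.449
v -1.745 -3.351 -1.282
v -2.668 -3.08 -1.047
v -2.485 -4.179 -2.752
v -1.841 -3 -1.585
v -2.77 -3.846 -2.931
v -2.126 -2.666 -1.764
v -3.179 -3.608 -2.946
v -2.535 -2.428 -1.779
v -3.619 -3.518 -2.793
v -2.974 -2.339 -1.627
v -3.988 -3.599 -2.508
v -3.344 -2.42 -1.341
v -4.203 -3.831 -2.155
v -3.558 -2.652 -0.988
v -4.213 -4.162 -1.815
v -3.569 -2.982 -0.648
v -4.017 -4.514 -1.567
v -3.373 -3.335 -0.4
v -3.66 -4.809 -1.466
v -3.015 -3.629 -0.3
v -3.223 -4.977 -1.537
v -2.578 -3.798 -0.371
v -2.806 -4.982 -1.763
v -2.162 -3.802 -0.596
v -2.506 -4.821 -2.092
v -1.861 -3.641 -0.925
v -3.007 3.8 -1.995
v -2.444 3.499 -2.42
v -3.176 2.701 -1.44
v -2.613 2.4 -1.865
v -2.449 2.917 -1.322
v -2.345 3.596 -1.665
v -3.275 2.604 -2.195
v -3.171 3.283 -2.538
v -2.609 2.759 -2.544
v -2.099 2.953 -2.004
v -3.521 3.247 -1.856
v -3.011 3.441 -1.316
v -2.711 3.746 -2.256
v -2.909 2.454 -1.604
v -2.813 2.758 -1.285
v -2.482 2.581 -1.535
v -2.653 3.803 -1.812
v -2.321 3.626 -2.062
v -2.324 3.284 -1.417
v -3.299 2.574 -1.798
v -2.967 2.397 -2.048
v -3.138 3.619 -2.325
v -2.807 3.442 -2.575
v -3.296 2.916 -2.443
v -2.477 3.134 -2.579
v -2.576 2.488 -2.253
v -2.965 2.608 -2.446
v -2.904 3.007 -2.648
v -2.177 3.248 -2.262
v -2.276 2.602 -1.936
v -2.18 2.906 -1.616
v -2.119 3.305 -1.818
v -2.274 2.813 -2.334
v -3.344 3.598 -1.924
v -3.443 2.952 -1.598
v -3.501 2.895 -2.042
v -3.44 3.294 -2.244
v -3.044 3.712 -1.607
v -3.143 3.066 -1.281
v -2.716 3.193 -1.212
v -2.655 3.592 -1.414
v -3.346 3.387 -1.526
v 0.684 0.922 -1.667
v 0.539 1.65 -0.65
v 0.248 1.503 -2.146
v 0.103 2.232 -1.128
v 2.237 1.768 -2.052
v 2.092 2.497 -1.034
v 1.801 2.35 -2.53
v 1.656 3.078 -1.513
f 2 1 5
f 2 5 3
f 3 5 6
f 3 6 4
f 5 1 7
f 5 7 6
f 6 7 8
f 6 8 4
f 7 1 9
f 7 9 8
f 8 9 10
f 8 10 4
f 9 1 11
f 9 11 10
f 10 11 12
f 10 12 4
f 11 1 13
f 11 13 12
f 12 13 14
f 12 14 4
f 13 1 15
f 13 15 14
f 14 15 16
f 14 16 4
f 15 1 17
f 15 17 16
f 16 17 18
f 16 18 4
f 17 1 19
f 17 19 18
f 18 19 20
f 18 20 4
f 19 1 21
f 19 21 20
f 20 21 22
f 20 22 4
f 21 1 23
f 21 23 22
f 22 23 24
f 22 24 4
f 23 1 25
f 23 25 24
f 24 25 26
f 24 26 4
f 25 1 27
f 25 27 26
f 26 27 28
f 26 28 4
f 27 1 2
f 27 2 28
f 28 2 3
f 28 3 4
f 30 29 33
f 30 33 31
f 31 33 34
f 31 34 32
f 33 29 35
f 33 35 34
f 34 35 36
f 34 36 32
f 35 29 37
f 35 37 36
f 36 37 38
f 36 38 32
f 37 29 39
f 37 39 38
f 38 39 40
f 38 40 32
f 39 29 41
f 39 41 40
f 40 41 42
f 40 42 32
f 41 29 43
f 41 43 42
f 42 43 44
f 42 44 32
f 43 29 45
f 43 45 44
f 44 45 46
f 44 46 32
f 45 29 47
f 45 47 46
f 46 47 48
f 46 48 32
f 47 29 49
f 47 49 48
f 48 49 50
f 48 50 32
f 49 29 51
f 49 51 50
f 50 51 52
f 50 52 32
f 51 29 53
f 51 53 52
f 52 53 54
f 52 54 32
f 53 29 55
f 53 55 54
f 54 55 56
f 54 56 32
f 55 29 30
f 55 30 56
f 56 30 31
f 56 31 32
f 57 94 73
f 94 68 97
f 73 97 62
f 94 97 73
f 57 73 69
f 73 62 74
f 69 74 58
f 73 74 69
f 57 69 78
f 69 58 79
f 78 79 64
f 69 79 78
f 57 78 90
f 78 64 93
f 90 93 67
f 78 93 90
f 57 90 94
f 90 67 98
f 94 98 68
f 90 98 94
f 58 74 85
f 74 62 88
f 85 88 66
f 74 88 85
f 62 97 75
f 97 68 96
f 75 96 61
f 97 96 75
f 68 98 95
f 98 67 91
f 95 91 59
f 98 91 95
f 67 93 92
f 93 64 80
f 92 80 63
f 93 80 92
f 64 79 84
f 79 58 81
f 84 81 65
f 79 81 84
f 60 86 72
f 86 66 87
f 72 87 61
f 86 87 72
f 60 72 70
f 72 61 71
f 70 71 59
f 72 71 70
f 60 70 77
f 70 59 76
f 77 76 63
f 70 76 77
f 60 77 82
f 77 63 83
f 82 83 65
f 77 83 82
f 60 82 86
f 82 65 89
f 86 89 66
f 82 89 86
f 61 87 75
f 87 66 88
f 75 88 62
f 87 88 75
f 59 71 95
f 71 61 96
f 95 96 68
f 71 96 95
f 63 76 92
f 76 59 91
f 92 91 67
f 76 91 92
f 65 83 84
f 83 63 80
f 84 80 64
f 83 80 84
f 66 89 85
f 89 65 81
f 85 81 58
f 89 81 85
f 100 102 99
f 103 100 99
f 99 102 101
f 101 103 99
f 100 106 102
f 104 100 103
f 104 106 100
f 102 106 101
f 105 103 101
f 101 106 105
f 105 104 103
f 106 104 105



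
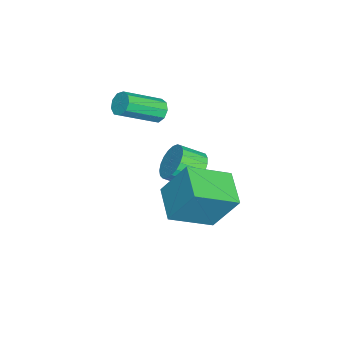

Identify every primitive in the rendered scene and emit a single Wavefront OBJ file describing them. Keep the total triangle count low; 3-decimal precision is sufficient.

v -1.624 -0.444 -0.911
v -1.083 0.048 -0.458
v -0.756 -0.863 0.143
v -1.296 -1.356 -0.309
v -1.383 0.069 -0.264
v -1.055 -0.843 0.337
v -1.724 0.001 -0.181
v -1.396 -0.911 0.42
v -2.048 -0.145 -0.225
v -1.72 -1.056 0.376
v -2.298 -0.342 -0.387
v -1.971 -1.253 0.214
v -2.432 -0.556 -0.64
v -2.105 -1.468 -0.039
v -2.426 -0.752 -0.939
v -2.099 -1.663 -0.338
v -2.282 -0.894 -1.234
v -1.954 -1.805 -0.633
v -2.023 -0.958 -1.472
v -1.696 -1.87 -0.871
v -1.696 -0.934 -1.614
v -1.368 -1.845 -1.013
v -1.356 -0.825 -1.634
v -1.028 -1.736 -1.033
v -1.062 -0.65 -1.529
v -0.735 -1.561 -0.927
v -0.866 -0.439 -1.316
v -0.538 -1.351 -0.715
v -0.8 -0.23 -1.034
v -0.473 -1.141 -0.433
v -0.877 -0.057 -0.731
v -0.55 -0.969 -0.13
v -1.552 -1.909 2.436
v -1.303 -1.491 2.735
v -0.32 -2.754 3.682
v -0.568 -3.171 3.384
v -1.628 -1.609 2.915
v -0.645 -2.872 3.863
v -1.918 -1.867 2.872
v -0.934 -3.13 3.819
v -2.036 -2.144 2.624
v -1.052 -3.407 3.572
v -1.927 -2.311 2.289
v -0.944 -3.574 3.236
v -1.643 -2.29 2.023
v -0.66 -3.553 2.97
v -1.316 -2.09 1.95
v -0.333 -3.353 2.897
v -1.1 -1.805 2.105
v -0.116 -3.068 3.052
v -1.095 -1.569 2.415
v -0.111 -2.832 3.362
v 2.419 -0.888 1.156
v 2.514 0.117 2.742
v 1.471 0.586 0.278
v 1.567 1.591 1.864
v 3.773 -0.291 0.696
v 3.869 0.714 2.282
v 2.826 1.183 -0.182
v 2.921 2.188 1.404
f 2 1 5
f 2 5 3
f 3 5 6
f 3 6 4
f 5 1 7
f 5 7 6
f 6 7 8
f 6 8 4
f 7 1 9
f 7 9 8
f 8 9 10
f 8 10 4
f 9 1 11
f 9 11 10
f 10 11 12
f 10 12 4
f 11 1 13
f 11 13 12
f 12 13 14
f 12 14 4
f 13 1 15
f 13 15 14
f 14 15 16
f 14 16 4
f 15 1 17
f 15 17 16
f 16 17 18
f 16 18 4
f 17 1 19
f 17 19 18
f 18 19 20
f 18 20 4
f 19 1 21
f 19 21 20
f 20 21 22
f 20 22 4
f 21 1 23
f 21 23 22
f 22 23 24
f 22 24 4
f 23 1 25
f 23 25 24
f 24 25 26
f 24 26 4
f 25 1 27
f 25 27 26
f 26 27 28
f 26 28 4
f 27 1 29
f 27 29 28
f 28 29 30
f 28 30 4
f 29 1 31
f 29 31 30
f 30 31 32
f 30 32 4
f 31 1 2
f 31 2 32
f 32 2 3
f 32 3 4
f 34 33 37
f 34 37 35
f 35 37 38
f 35 38 36
f 37 33 39
f 37 39 38
f 38 39 40
f 38 40 36
f 39 33 41
f 39 41 40
f 40 41 42
f 40 42 36
f 41 33 43
f 41 43 42
f 42 43 44
f 42 44 36
f 43 33 45
f 43 45 44
f 44 45 46
f 44 46 36
f 45 33 47
f 45 47 46
f 46 47 48
f 46 48 36
f 47 33 49
f 47 49 48
f 48 49 50
f 48 50 36
f 49 33 51
f 49 51 50
f 50 51 52
f 50 52 36
f 51 33 34
f 51 34 52
f 52 34 35
f 52 35 36
f 54 56 53
f 57 54 53
f 53 56 55
f 55 57 53
f 54 60 56
f 58 54 57
f 58 60 54
f 56 60 55
f 59 57 55
f 55 60 59
f 59 58 57
f 60 58 59



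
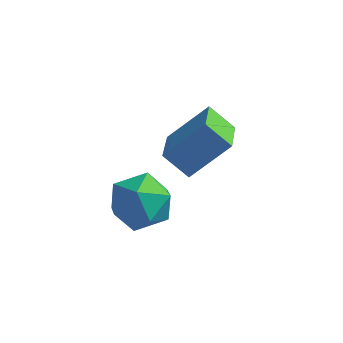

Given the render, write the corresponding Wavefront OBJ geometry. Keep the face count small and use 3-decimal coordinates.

v 0.588 0.897 0.925
v -0.356 0.952 1.727
v 0.188 2.435 0.349
v -0.757 2.489 1.151
v 1.777 1.711 2.269
v 0.832 1.765 3.071
v 1.376 3.248 1.693
v 0.432 3.303 2.495
v -0.962 -0.244 1.219
v 0.213 -0.167 1.188
v -0.833 -2.133 1.432
v 0.342 -2.056 1.401
v -0.253 -1.626 2.322
v -0.332 -0.458 2.191
v -0.288 -1.842 0.429
v -0.367 -0.674 0.298
v 0.629 -1.155 0.7
v 0.651 -1.021 1.87
v -1.271 -1.279 0.75
v -1.249 -1.145 1.92
f 2 4 1
f 5 2 1
f 1 4 3
f 3 5 1
f 2 8 4
f 6 2 5
f 6 8 2
f 4 8 3
f 7 5 3
f 3 8 7
f 7 6 5
f 8 6 7
f 9 20 14
f 9 14 10
f 9 10 16
f 9 16 19
f 9 19 20
f 10 14 18
f 14 20 13
f 20 19 11
f 19 16 15
f 16 10 17
f 12 18 13
f 12 13 11
f 12 11 15
f 12 15 17
f 12 17 18
f 13 18 14
f 11 13 20
f 15 11 19
f 17 15 16
f 18 17 10



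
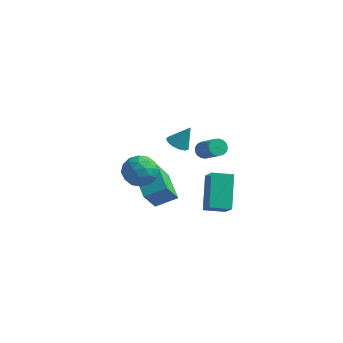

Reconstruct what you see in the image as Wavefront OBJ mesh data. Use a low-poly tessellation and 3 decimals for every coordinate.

v 0.812 -0.698 2.095
v 1.141 -1.2 2.116
v 1.288 -0.342 3.125
v 1.327 -0.971 1.951
v 1.35 -0.655 1.832
v 1.202 -0.353 1.796
v 0.93 -0.161 1.854
v 0.621 -0.139 1.99
v 0.372 -0.295 2.158
v 0.264 -0.579 2.306
v 0.329 -0.901 2.387
v 0.548 -1.158 2.376
v 0.851 -1.269 2.274
v -1.093 0.14 -0.548
v -0.405 -0.444 -0.832
v -1.895 -1.056 -0.028
v -1.207 -1.64 -0.312
v -1.058 -1.051 0.413
v -0.563 -0.311 0.092
v -1.737 -1.189 -0.952
v -1.242 -0.449 -1.273
v -0.803 -1.266 -1.081
v -0.383 -1.18 -0.237
v -1.917 -0.32 -0.623
v -1.497 -0.234 0.221
v -0.679 -0.047 -0.736
v -1.621 -1.453 -0.124
v -1.534 -1.106 0.302
v -1.129 -1.45 0.135
v -0.771 0.031 -0.193
v -0.367 -0.312 -0.359
v -0.751 -0.669 0.372
v -1.933 -1.188 -0.501
v -1.529 -1.531 -0.667
v -1.171 -0.05 -0.995
v -0.766 -0.394 -1.162
v -1.549 -0.831 -1.232
v -0.508 -0.873 -1.049
v -0.979 -1.576 -0.743
v -1.291 -1.311 -1.119
v -1 -0.876 -1.308
v -0.261 -0.823 -0.553
v -0.733 -1.526 -0.247
v -0.645 -1.179 0.179
v -0.354 -0.745 -0.01
v -0.495 -1.306 -0.699
v -1.567 0.026 -0.613
v -2.039 -0.677 -0.307
v -1.946 -0.755 -0.85
v -1.655 -0.321 -1.039
v -1.321 0.076 -0.117
v -1.792 -0.627 0.189
v -1.3 -0.624 0.448
v -1.009 -0.189 0.259
v -1.805 -0.194 -0.161
v 0.294 3.017 -0.796
v 0.626 3.372 -0.952
v 1.657 2.799 -0.059
v 1.326 2.443 0.096
v 0.516 3.474 -0.759
v 1.548 2.901 0.134
v 0.355 3.472 -0.575
v 1.387 2.899 0.318
v 0.181 3.365 -0.442
v 1.213 2.792 0.451
v 0.032 3.179 -0.39
v 1.064 2.606 0.503
v -0.056 2.955 -0.431
v 0.976 2.382 0.462
v -0.065 2.745 -0.556
v 0.967 2.172 0.337
v 0.009 2.598 -0.736
v 1.041 2.025 0.157
v 0.148 2.546 -0.93
v 1.18 1.973 -0.037
v 0.321 2.602 -1.093
v 1.353 2.029 -0.2
v 0.487 2.753 -1.188
v 1.519 2.18 -0.296
v 0.609 2.965 -1.194
v 1.641 2.392 -0.301
v 0.659 3.188 -1.109
v 1.691 2.615 -0.216
v -2.833 2.797 -4.16
v -2.946 1.855 -2.859
v -1.893 3.436 -3.616
v -2.007 2.494 -2.315
v -1.733 1.746 -4.825
v -1.847 0.804 -3.524
v -0.794 2.385 -4.281
v -0.907 1.443 -2.98
v 1.149 1.243 -3.741
v 1.801 0.63 -2.912
v 0.574 2.581 -2.298
v 1.226 1.968 -1.469
v 2.034 1.872 -3.971
v 2.686 1.259 -3.142
v 1.459 3.21 -2.528
v 2.111 2.597 -1.699
f 2 1 4
f 2 4 3
f 4 1 5
f 4 5 3
f 5 1 6
f 5 6 3
f 6 1 7
f 6 7 3
f 7 1 8
f 7 8 3
f 8 1 9
f 8 9 3
f 9 1 10
f 9 10 3
f 10 1 11
f 10 11 3
f 11 1 12
f 11 12 3
f 12 1 13
f 12 13 3
f 13 1 2
f 13 2 3
f 14 51 30
f 51 25 54
f 30 54 19
f 51 54 30
f 14 30 26
f 30 19 31
f 26 31 15
f 30 31 26
f 14 26 35
f 26 15 36
f 35 36 21
f 26 36 35
f 14 35 47
f 35 21 50
f 47 50 24
f 35 50 47
f 14 47 51
f 47 24 55
f 51 55 25
f 47 55 51
f 15 31 42
f 31 19 45
f 42 45 23
f 31 45 42
f 19 54 32
f 54 25 53
f 32 53 18
f 54 53 32
f 25 55 52
f 55 24 48
f 52 48 16
f 55 48 52
f 24 50 49
f 50 21 37
f 49 37 20
f 50 37 49
f 21 36 41
f 36 15 38
f 41 38 22
f 36 38 41
f 17 43 29
f 43 23 44
f 29 44 18
f 43 44 29
f 17 29 27
f 29 18 28
f 27 28 16
f 29 28 27
f 17 27 34
f 27 16 33
f 34 33 20
f 27 33 34
f 17 34 39
f 34 20 40
f 39 40 22
f 34 40 39
f 17 39 43
f 39 22 46
f 43 46 23
f 39 46 43
f 18 44 32
f 44 23 45
f 32 45 19
f 44 45 32
f 16 28 52
f 28 18 53
f 52 53 25
f 28 53 52
f 20 33 49
f 33 16 48
f 49 48 24
f 33 48 49
f 22 40 41
f 40 20 37
f 41 37 21
f 40 37 41
f 23 46 42
f 46 22 38
f 42 38 15
f 46 38 42
f 57 56 60
f 57 60 58
f 58 60 61
f 58 61 59
f 60 56 62
f 60 62 61
f 61 62 63
f 61 63 59
f 62 56 64
f 62 64 63
f 63 64 65
f 63 65 59
f 64 56 66
f 64 66 65
f 65 66 67
f 65 67 59
f 66 56 68
f 66 68 67
f 67 68 69
f 67 69 59
f 68 56 70
f 68 70 69
f 69 70 71
f 69 71 59
f 70 56 72
f 70 72 71
f 71 72 73
f 71 73 59
f 72 56 74
f 72 74 73
f 73 74 75
f 73 75 59
f 74 56 76
f 74 76 75
f 75 76 77
f 75 77 59
f 76 56 78
f 76 78 77
f 77 78 79
f 77 79 59
f 78 56 80
f 78 80 79
f 79 80 81
f 79 81 59
f 80 56 82
f 80 82 81
f 81 82 83
f 81 83 59
f 82 56 57
f 82 57 83
f 83 57 58
f 83 58 59
f 85 87 84
f 88 85 84
f 84 87 86
f 86 88 84
f 85 91 87
f 89 85 88
f 89 91 85
f 87 91 86
f 90 88 86
f 86 91 90
f 90 89 88
f 91 89 90
f 93 95 92
f 96 93 92
f 92 95 94
f 94 96 92
f 93 99 95
f 97 93 96
f 97 99 93
f 95 99 94
f 98 96 94
f 94 99 98
f 98 97 96
f 99 97 98



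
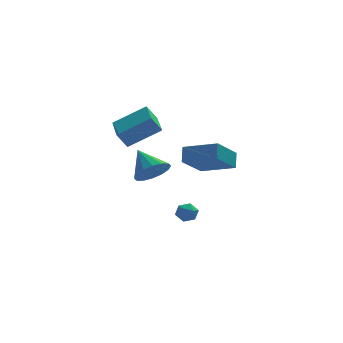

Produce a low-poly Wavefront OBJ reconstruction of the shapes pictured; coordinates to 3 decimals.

v 2.886 -4.175 0.839
v 3.004 -3.495 1.657
v 1.145 -3.174 0.26
v 1.263 -2.494 1.078
v 4.057 -2.866 -0.418
v 4.175 -2.186 0.4
v 2.316 -1.865 -0.997
v 2.434 -1.185 -0.179
v -1.833 -4.832 2.124
v -2.395 -4.916 3.019
v -1.903 -2.868 2.264
v -2.466 -2.952 3.159
v -0.054 -4.848 3.241
v -0.617 -4.932 4.136
v -0.125 -2.884 3.381
v -0.687 -2.968 4.276
v 0.881 -2.236 -4.035
v 1.218 -1.67 -4.254
v 1.842 -2.65 -3.626
v 2.179 -2.084 -3.845
v 1.726 -2.037 -3.322
v 1.132 -1.781 -3.575
v 1.928 -2.539 -4.305
v 1.334 -2.283 -4.558
v 1.865 -1.858 -4.422
v 1.74 -1.547 -3.814
v 1.32 -2.773 -4.066
v 1.195 -2.462 -3.458
v -0.41 -3.377 -0.337
v 0.481 -2.793 -0.436
v -1.09 -2.143 0.817
v 0.143 -2.607 -0.834
v -0.343 -2.628 -1.098
v -0.848 -2.849 -1.158
v -1.235 -3.212 -0.999
v -1.401 -3.618 -0.661
v -1.301 -3.96 -0.237
v -0.963 -4.146 0.16
v -0.477 -4.125 0.425
v 0.027 -3.904 0.485
v 0.414 -3.542 0.325
v 0.58 -3.135 -0.012
f 2 4 1
f 5 2 1
f 1 4 3
f 3 5 1
f 2 8 4
f 6 2 5
f 6 8 2
f 4 8 3
f 7 5 3
f 3 8 7
f 7 6 5
f 8 6 7
f 10 12 9
f 13 10 9
f 9 12 11
f 11 13 9
f 10 16 12
f 14 10 13
f 14 16 10
f 12 16 11
f 15 13 11
f 11 16 15
f 15 14 13
f 16 14 15
f 17 28 22
f 17 22 18
f 17 18 24
f 17 24 27
f 17 27 28
f 18 22 26
f 22 28 21
f 28 27 19
f 27 24 23
f 24 18 25
f 20 26 21
f 20 21 19
f 20 19 23
f 20 23 25
f 20 25 26
f 21 26 22
f 19 21 28
f 23 19 27
f 25 23 24
f 26 25 18
f 30 29 32
f 30 32 31
f 32 29 33
f 32 33 31
f 33 29 34
f 33 34 31
f 34 29 35
f 34 35 31
f 35 29 36
f 35 36 31
f 36 29 37
f 36 37 31
f 37 29 38
f 37 38 31
f 38 29 39
f 38 39 31
f 39 29 40
f 39 40 31
f 40 29 41
f 40 41 31
f 41 29 42
f 41 42 31
f 42 29 30
f 42 30 31



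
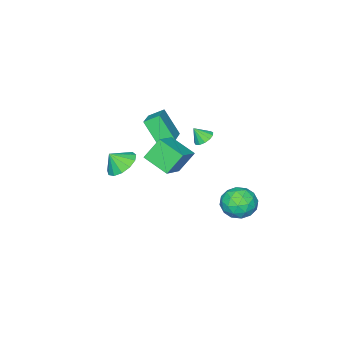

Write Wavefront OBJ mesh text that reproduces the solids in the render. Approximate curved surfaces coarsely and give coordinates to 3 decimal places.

v 0.26 -0.676 1.116
v 1.783 -0.252 1.957
v 0.161 0.968 0.468
v 1.683 1.392 1.309
v 1.097 -1.132 -0.169
v 2.619 -0.708 0.672
v 0.997 0.512 -0.817
v 2.52 0.936 0.024
v -1.046 0.622 0.953
v -0.584 1.1 1.037
v -0.694 0.138 1.767
v -0.887 1.209 1.234
v -1.241 1.132 1.341
v -1.533 0.893 1.325
v -1.67 0.568 1.191
v -1.609 0.26 0.982
v -1.37 0.067 0.763
v -1.027 0.05 0.605
v -0.691 0.214 0.557
v -0.467 0.508 0.635
v -0.427 0.838 0.814
v -0.096 4.187 -3.665
v 0.298 3.554 -2.767
v -1.818 3.446 -3.433
v -1.424 2.813 -2.535
v -1.514 3.972 -2.436
v -0.45 4.431 -2.58
v -1.07 2.569 -3.62
v -0.006 3.028 -3.764
v -0.304 2.555 -2.739
v -0.579 3.422 -2.008
v -0.941 3.578 -4.192
v -1.216 4.445 -3.461
v 0.252 3.936 -3.237
v -1.772 3.064 -2.963
v -1.825 3.746 -2.906
v -1.593 3.374 -2.378
v -0.188 4.451 -3.127
v 0.044 4.079 -2.599
v -1.021 4.325 -2.404
v -1.564 2.921 -3.601
v -1.332 2.549 -3.073
v 0.073 3.626 -3.822
v 0.305 3.254 -3.294
v -0.499 2.675 -3.796
v 0.13 2.976 -2.692
v -0.882 2.54 -2.556
v -0.674 2.397 -3.194
v -0.049 2.667 -3.278
v -0.032 3.486 -2.262
v -1.043 3.05 -2.126
v -1.097 3.731 -2.068
v -0.471 4.001 -2.152
v -0.385 2.898 -2.246
v -0.477 3.95 -4.074
v -1.488 3.514 -3.938
v -1.049 2.999 -4.048
v -0.423 3.269 -4.132
v -0.638 4.46 -3.644
v -1.65 4.024 -3.508
v -1.471 4.333 -2.922
v -0.846 4.603 -3.006
v -1.135 4.102 -3.954
v -2.563 -4.991 -0.452
v -3.242 -4.32 0.054
v -2.581 -3.787 -2.074
v -3.259 -3.116 -1.568
v -0.961 -3.944 0.308
v -1.639 -3.273 0.814
v -0.978 -2.74 -1.314
v -1.657 -2.069 -0.808
v 3.169 -1.884 -0.152
v 3.939 -1.155 -0.15
v 3.651 -2.396 0.732
v 3.508 -0.946 0.206
v 2.969 -1.034 0.449
v 2.494 -1.392 0.501
v 2.233 -1.907 0.345
v 2.269 -2.414 0.032
v 2.591 -2.753 -0.34
v 3.096 -2.816 -0.652
v 3.625 -2.583 -0.806
v 4.008 -2.128 -0.752
v 4.125 -1.596 -0.507
f 2 4 1
f 5 2 1
f 1 4 3
f 3 5 1
f 2 8 4
f 6 2 5
f 6 8 2
f 4 8 3
f 7 5 3
f 3 8 7
f 7 6 5
f 8 6 7
f 10 9 12
f 10 12 11
f 12 9 13
f 12 13 11
f 13 9 14
f 13 14 11
f 14 9 15
f 14 15 11
f 15 9 16
f 15 16 11
f 16 9 17
f 16 17 11
f 17 9 18
f 17 18 11
f 18 9 19
f 18 19 11
f 19 9 20
f 19 20 11
f 20 9 21
f 20 21 11
f 21 9 10
f 21 10 11
f 22 59 38
f 59 33 62
f 38 62 27
f 59 62 38
f 22 38 34
f 38 27 39
f 34 39 23
f 38 39 34
f 22 34 43
f 34 23 44
f 43 44 29
f 34 44 43
f 22 43 55
f 43 29 58
f 55 58 32
f 43 58 55
f 22 55 59
f 55 32 63
f 59 63 33
f 55 63 59
f 23 39 50
f 39 27 53
f 50 53 31
f 39 53 50
f 27 62 40
f 62 33 61
f 40 61 26
f 62 61 40
f 33 63 60
f 63 32 56
f 60 56 24
f 63 56 60
f 32 58 57
f 58 29 45
f 57 45 28
f 58 45 57
f 29 44 49
f 44 23 46
f 49 46 30
f 44 46 49
f 25 51 37
f 51 31 52
f 37 52 26
f 51 52 37
f 25 37 35
f 37 26 36
f 35 36 24
f 37 36 35
f 25 35 42
f 35 24 41
f 42 41 28
f 35 41 42
f 25 42 47
f 42 28 48
f 47 48 30
f 42 48 47
f 25 47 51
f 47 30 54
f 51 54 31
f 47 54 51
f 26 52 40
f 52 31 53
f 40 53 27
f 52 53 40
f 24 36 60
f 36 26 61
f 60 61 33
f 36 61 60
f 28 41 57
f 41 24 56
f 57 56 32
f 41 56 57
f 30 48 49
f 48 28 45
f 49 45 29
f 48 45 49
f 31 54 50
f 54 30 46
f 50 46 23
f 54 46 50
f 65 67 64
f 68 65 64
f 64 67 66
f 66 68 64
f 65 71 67
f 69 65 68
f 69 71 65
f 67 71 66
f 70 68 66
f 66 71 70
f 70 69 68
f 71 69 70
f 73 72 75
f 73 75 74
f 75 72 76
f 75 76 74
f 76 72 77
f 76 77 74
f 77 72 78
f 77 78 74
f 78 72 79
f 78 79 74
f 79 72 80
f 79 80 74
f 80 72 81
f 80 81 74
f 81 72 82
f 81 82 74
f 82 72 83
f 82 83 74
f 83 72 84
f 83 84 74
f 84 72 73
f 84 73 74



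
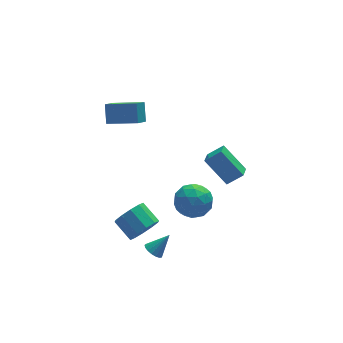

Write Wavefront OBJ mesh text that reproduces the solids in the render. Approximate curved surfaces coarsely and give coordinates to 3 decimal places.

v -2.73 -3.892 -1.458
v -2.372 -3.562 -1.824
v -1.77 -3.808 -0.442
v -2.534 -3.362 -1.687
v -2.742 -3.283 -1.497
v -2.946 -3.344 -1.298
v -3.102 -3.531 -1.136
v -3.172 -3.8 -1.047
v -3.141 -4.09 -1.052
v -3.016 -4.335 -1.15
v -2.825 -4.478 -1.319
v -2.613 -4.487 -1.519
v -2.428 -4.36 -1.705
v -2.311 -4.126 -1.835
v -2.291 -3.837 -1.877
v 2.454 1.687 -0.54
v 3.368 1.442 0.23
v 2.943 2.468 -0.872
v 3.857 2.223 -0.102
v 3.363 0.497 -1.998
v 4.277 0.252 -1.228
v 3.852 1.278 -2.33
v 4.766 1.033 -1.56
v -1.287 2.357 3.736
v -1.068 3.156 4.725
v -2.759 3.527 3.116
v -2.54 4.326 4.105
v -0.64 2.874 3.175
v -0.421 3.673 4.164
v -2.112 4.044 2.555
v -1.893 4.843 3.544
v -0.275 -0.953 -1.577
v 0.711 -0.424 -1.977
v 0.709 -1.656 -0.083
v 1.695 -1.127 -0.483
v 0.799 -0.472 -0.057
v 0.191 -0.037 -0.981
v 1.229 -2.043 -1.079
v 0.621 -1.608 -2.003
v 1.64 -1.097 -1.669
v 1.375 -0.126 -1.037
v 0.045 -1.954 -1.023
v -0.22 -0.983 -0.391
v 0.132 -0.627 -1.908
v 1.288 -1.453 -0.152
v 0.762 -1.069 0.098
v 1.341 -0.757 -0.136
v -0.174 -0.4 -1.323
v 0.406 -0.088 -1.558
v 0.458 -0.117 -0.429
v 1.014 -1.992 -0.502
v 1.594 -1.68 -0.737
v 0.079 -1.323 -1.924
v 0.658 -1.011 -2.158
v 0.962 -1.963 -1.631
v 1.257 -0.711 -1.962
v 1.836 -1.125 -1.084
v 1.562 -1.663 -1.435
v 1.204 -1.407 -1.977
v 1.101 -0.141 -1.591
v 1.68 -0.554 -0.713
v 1.153 -0.169 -0.463
v 0.796 0.086 -1.005
v 1.647 -0.536 -1.41
v -0.26 -1.526 -1.347
v 0.319 -1.939 -0.469
v 0.624 -2.166 -1.055
v 0.267 -1.911 -1.597
v -0.416 -0.955 -0.976
v 0.163 -1.369 -0.098
v 0.216 -0.673 -0.083
v -0.142 -0.417 -0.625
v -0.227 -1.544 -0.65
v -3.103 -3.578 0.293
v -2.258 -3.519 0.786
v -2.732 -2.363 1.46
v -3.577 -2.422 0.967
v -2.2 -3.197 0.276
v -2.674 -2.041 0.95
v -2.487 -3.021 -0.228
v -2.961 -1.865 0.446
v -3.009 -3.058 -0.533
v -3.483 -1.902 0.142
v -3.567 -3.293 -0.522
v -4.042 -2.137 0.153
v -3.948 -3.637 -0.2
v -4.422 -2.481 0.474
v -4.006 -3.959 0.31
v -4.48 -2.803 0.984
v -3.719 -4.135 0.814
v -4.193 -2.979 1.488
v -3.197 -4.098 1.118
v -3.671 -2.942 1.793
v -2.638 -3.863 1.107
v -3.113 -2.707 1.782
f 2 1 4
f 2 4 3
f 4 1 5
f 4 5 3
f 5 1 6
f 5 6 3
f 6 1 7
f 6 7 3
f 7 1 8
f 7 8 3
f 8 1 9
f 8 9 3
f 9 1 10
f 9 10 3
f 10 1 11
f 10 11 3
f 11 1 12
f 11 12 3
f 12 1 13
f 12 13 3
f 13 1 14
f 13 14 3
f 14 1 15
f 14 15 3
f 15 1 2
f 15 2 3
f 17 19 16
f 20 17 16
f 16 19 18
f 18 20 16
f 17 23 19
f 21 17 20
f 21 23 17
f 19 23 18
f 22 20 18
f 18 23 22
f 22 21 20
f 23 21 22
f 25 27 24
f 28 25 24
f 24 27 26
f 26 28 24
f 25 31 27
f 29 25 28
f 29 31 25
f 27 31 26
f 30 28 26
f 26 31 30
f 30 29 28
f 31 29 30
f 32 69 48
f 69 43 72
f 48 72 37
f 69 72 48
f 32 48 44
f 48 37 49
f 44 49 33
f 48 49 44
f 32 44 53
f 44 33 54
f 53 54 39
f 44 54 53
f 32 53 65
f 53 39 68
f 65 68 42
f 53 68 65
f 32 65 69
f 65 42 73
f 69 73 43
f 65 73 69
f 33 49 60
f 49 37 63
f 60 63 41
f 49 63 60
f 37 72 50
f 72 43 71
f 50 71 36
f 72 71 50
f 43 73 70
f 73 42 66
f 70 66 34
f 73 66 70
f 42 68 67
f 68 39 55
f 67 55 38
f 68 55 67
f 39 54 59
f 54 33 56
f 59 56 40
f 54 56 59
f 35 61 47
f 61 41 62
f 47 62 36
f 61 62 47
f 35 47 45
f 47 36 46
f 45 46 34
f 47 46 45
f 35 45 52
f 45 34 51
f 52 51 38
f 45 51 52
f 35 52 57
f 52 38 58
f 57 58 40
f 52 58 57
f 35 57 61
f 57 40 64
f 61 64 41
f 57 64 61
f 36 62 50
f 62 41 63
f 50 63 37
f 62 63 50
f 34 46 70
f 46 36 71
f 70 71 43
f 46 71 70
f 38 51 67
f 51 34 66
f 67 66 42
f 51 66 67
f 40 58 59
f 58 38 55
f 59 55 39
f 58 55 59
f 41 64 60
f 64 40 56
f 60 56 33
f 64 56 60
f 75 74 78
f 75 78 76
f 76 78 79
f 76 79 77
f 78 74 80
f 78 80 79
f 79 80 81
f 79 81 77
f 80 74 82
f 80 82 81
f 81 82 83
f 81 83 77
f 82 74 84
f 82 84 83
f 83 84 85
f 83 85 77
f 84 74 86
f 84 86 85
f 85 86 87
f 85 87 77
f 86 74 88
f 86 88 87
f 87 88 89
f 87 89 77
f 88 74 90
f 88 90 89
f 89 90 91
f 89 91 77
f 90 74 92
f 90 92 91
f 91 92 93
f 91 93 77
f 92 74 94
f 92 94 93
f 93 94 95
f 93 95 77
f 94 74 75
f 94 75 95
f 95 75 76
f 95 76 77



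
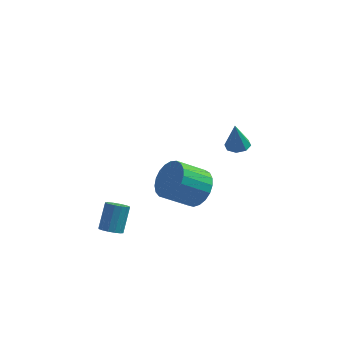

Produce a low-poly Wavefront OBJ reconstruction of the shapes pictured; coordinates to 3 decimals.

v 0.062 1.357 -4.397
v 0.627 0.63 -4.006
v -0.617 0.196 -3.013
v -1.182 0.923 -3.403
v 0.714 0.951 -3.757
v -0.53 0.517 -2.763
v 0.689 1.342 -3.618
v -0.555 0.908 -2.624
v 0.555 1.736 -3.614
v -0.689 1.302 -2.62
v 0.336 2.064 -3.745
v -0.908 1.63 -2.751
v 0.07 2.27 -3.989
v -1.174 1.836 -2.995
v -0.198 2.318 -4.303
v -1.442 1.884 -3.31
v -0.421 2.2 -4.634
v -1.665 1.766 -3.64
v -0.56 1.936 -4.923
v -1.804 1.502 -3.93
v -0.592 1.572 -5.122
v -1.836 1.138 -4.128
v -0.511 1.171 -5.195
v -1.755 0.737 -4.202
v -0.33 0.802 -5.13
v -1.574 0.368 -4.137
v -0.082 0.529 -4.939
v -1.326 0.095 -3.945
v 0.191 0.399 -4.653
v -1.053 -0.035 -3.66
v 0.442 0.435 -4.323
v -0.802 0.001 -3.33
v -3.451 -1.994 -4.385
v -3.017 -2.297 -4.235
v -2.796 -1.469 -3.205
v -3.229 -1.166 -3.355
v -2.912 -2.102 -4.414
v -2.691 -1.274 -3.384
v -2.952 -1.878 -4.585
v -2.73 -1.05 -3.555
v -3.125 -1.686 -4.703
v -2.903 -0.858 -3.673
v -3.385 -1.575 -4.736
v -3.164 -0.747 -3.706
v -3.663 -1.577 -4.674
v -3.442 -0.749 -3.644
v -3.884 -1.691 -4.535
v -3.663 -0.863 -3.505
v -3.989 -1.886 -4.356
v -3.768 -1.058 -3.326
v -3.95 -2.11 -4.185
v -3.728 -1.282 -3.155
v -3.777 -2.302 -4.067
v -3.555 -1.474 -3.037
v -3.516 -2.413 -4.034
v -3.295 -1.585 -3.004
v -3.238 -2.411 -4.096
v -3.017 -1.583 -3.066
v 1.818 -0.739 0.679
v 2.242 -0.376 0.724
v 1.682 -0.741 1.961
v 1.862 -0.181 0.684
v 1.457 -0.313 0.641
v 1.263 -0.694 0.62
v 1.394 -1.102 0.633
v 1.773 -1.297 0.673
v 2.179 -1.165 0.716
v 2.373 -0.784 0.737
f 2 1 5
f 2 5 3
f 3 5 6
f 3 6 4
f 5 1 7
f 5 7 6
f 6 7 8
f 6 8 4
f 7 1 9
f 7 9 8
f 8 9 10
f 8 10 4
f 9 1 11
f 9 11 10
f 10 11 12
f 10 12 4
f 11 1 13
f 11 13 12
f 12 13 14
f 12 14 4
f 13 1 15
f 13 15 14
f 14 15 16
f 14 16 4
f 15 1 17
f 15 17 16
f 16 17 18
f 16 18 4
f 17 1 19
f 17 19 18
f 18 19 20
f 18 20 4
f 19 1 21
f 19 21 20
f 20 21 22
f 20 22 4
f 21 1 23
f 21 23 22
f 22 23 24
f 22 24 4
f 23 1 25
f 23 25 24
f 24 25 26
f 24 26 4
f 25 1 27
f 25 27 26
f 26 27 28
f 26 28 4
f 27 1 29
f 27 29 28
f 28 29 30
f 28 30 4
f 29 1 31
f 29 31 30
f 30 31 32
f 30 32 4
f 31 1 2
f 31 2 32
f 32 2 3
f 32 3 4
f 34 33 37
f 34 37 35
f 35 37 38
f 35 38 36
f 37 33 39
f 37 39 38
f 38 39 40
f 38 40 36
f 39 33 41
f 39 41 40
f 40 41 42
f 40 42 36
f 41 33 43
f 41 43 42
f 42 43 44
f 42 44 36
f 43 33 45
f 43 45 44
f 44 45 46
f 44 46 36
f 45 33 47
f 45 47 46
f 46 47 48
f 46 48 36
f 47 33 49
f 47 49 48
f 48 49 50
f 48 50 36
f 49 33 51
f 49 51 50
f 50 51 52
f 50 52 36
f 51 33 53
f 51 53 52
f 52 53 54
f 52 54 36
f 53 33 55
f 53 55 54
f 54 55 56
f 54 56 36
f 55 33 57
f 55 57 56
f 56 57 58
f 56 58 36
f 57 33 34
f 57 34 58
f 58 34 35
f 58 35 36
f 60 59 62
f 60 62 61
f 62 59 63
f 62 63 61
f 63 59 64
f 63 64 61
f 64 59 65
f 64 65 61
f 65 59 66
f 65 66 61
f 66 59 67
f 66 67 61
f 67 59 68
f 67 68 61
f 68 59 60
f 68 60 61



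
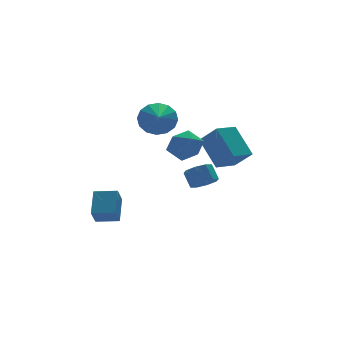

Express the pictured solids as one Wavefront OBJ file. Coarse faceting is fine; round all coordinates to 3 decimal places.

v -0.458 1.741 2.78
v 0.207 1.784 3.553
v -1.302 0.099 3.6
v -0.205 2.075 3.71
v -0.684 2.276 3.619
v -1.103 2.334 3.303
v -1.349 2.233 2.847
v -1.356 2 2.373
v -1.123 1.698 2.008
v -0.711 1.407 1.85
v -0.231 1.206 1.942
v 0.188 1.148 2.258
v 0.434 1.249 2.714
v 0.441 1.482 3.188
v 2.198 0.485 -0.7
v 2.646 -0.473 0.336
v 2.091 1.972 0.721
v 2.539 1.015 1.757
v 3.521 0.825 -0.957
v 3.969 -0.132 0.079
v 3.414 2.313 0.464
v 3.862 1.355 1.5
v 2.146 1.504 -2.2
v 2.915 1.606 -2.277
v 2.904 2.277 -1.496
v 2.134 2.176 -1.42
v 2.6 1.988 -2.61
v 2.589 2.659 -1.829
v 2.019 2.087 -2.703
v 2.008 2.758 -1.923
v 1.512 1.844 -2.502
v 1.501 2.516 -1.721
v 1.376 1.403 -2.124
v 1.365 2.074 -1.343
v 1.691 1.021 -1.791
v 1.68 1.692 -1.01
v 2.272 0.922 -1.697
v 2.261 1.593 -0.917
v 2.779 1.164 -1.899
v 2.768 1.836 -1.118
v -2.482 2.488 -3.64
v -1.775 3.551 -2.66
v -3.473 3.257 -3.759
v -2.766 4.32 -2.779
v -1.974 3 -4.561
v -1.267 4.063 -3.581
v -2.965 3.769 -4.68
v -2.258 4.832 -3.7
v -0.901 -1.033 1.584
v -0.162 -1.078 2.253
v -1.598 -2.322 2.267
v -0.859 -2.367 2.936
v -1.512 -1.612 2.964
v -1.081 -0.815 2.542
v -0.679 -2.585 1.978
v -0.248 -1.788 1.556
v -0.024 -2.037 2.497
v -0.539 -1.436 3.106
v -1.221 -1.964 1.414
v -1.736 -1.363 2.023
f 2 1 4
f 2 4 3
f 4 1 5
f 4 5 3
f 5 1 6
f 5 6 3
f 6 1 7
f 6 7 3
f 7 1 8
f 7 8 3
f 8 1 9
f 8 9 3
f 9 1 10
f 9 10 3
f 10 1 11
f 10 11 3
f 11 1 12
f 11 12 3
f 12 1 13
f 12 13 3
f 13 1 14
f 13 14 3
f 14 1 2
f 14 2 3
f 16 18 15
f 19 16 15
f 15 18 17
f 17 19 15
f 16 22 18
f 20 16 19
f 20 22 16
f 18 22 17
f 21 19 17
f 17 22 21
f 21 20 19
f 22 20 21
f 24 23 27
f 24 27 25
f 25 27 28
f 25 28 26
f 27 23 29
f 27 29 28
f 28 29 30
f 28 30 26
f 29 23 31
f 29 31 30
f 30 31 32
f 30 32 26
f 31 23 33
f 31 33 32
f 32 33 34
f 32 34 26
f 33 23 35
f 33 35 34
f 34 35 36
f 34 36 26
f 35 23 37
f 35 37 36
f 36 37 38
f 36 38 26
f 37 23 39
f 37 39 38
f 38 39 40
f 38 40 26
f 39 23 24
f 39 24 40
f 40 24 25
f 40 25 26
f 42 44 41
f 45 42 41
f 41 44 43
f 43 45 41
f 42 48 44
f 46 42 45
f 46 48 42
f 44 48 43
f 47 45 43
f 43 48 47
f 47 46 45
f 48 46 47
f 49 60 54
f 49 54 50
f 49 50 56
f 49 56 59
f 49 59 60
f 50 54 58
f 54 60 53
f 60 59 51
f 59 56 55
f 56 50 57
f 52 58 53
f 52 53 51
f 52 51 55
f 52 55 57
f 52 57 58
f 53 58 54
f 51 53 60
f 55 51 59
f 57 55 56
f 58 57 50



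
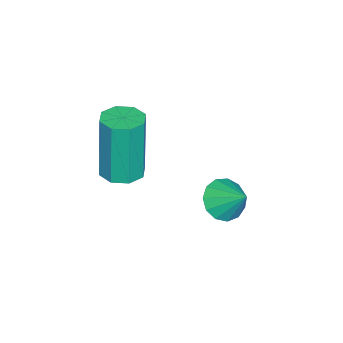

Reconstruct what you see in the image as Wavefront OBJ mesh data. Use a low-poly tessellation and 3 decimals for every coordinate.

v -0.312 0.805 -3.707
v 0.337 0.797 -3.994
v 0.012 1.575 -2.993
v 0.128 1.072 -4.196
v -0.221 1.262 -4.242
v -0.599 1.307 -4.119
v -0.886 1.193 -3.865
v -0.991 0.955 -3.561
v -0.88 0.669 -3.303
v -0.59 0.427 -3.174
v -0.211 0.304 -3.214
v 0.136 0.341 -3.411
v 0.34 0.524 -3.701
v 1.281 -1.538 -1.912
v 1.759 -1.114 -1.871
v 1.596 -1.137 0.273
v 1.119 -1.562 0.232
v 1.319 -0.899 -1.902
v 1.157 -0.923 0.242
v 0.858 -1.059 -1.939
v 0.695 -1.083 0.205
v 0.644 -1.5 -1.96
v 0.482 -1.523 0.184
v 0.804 -1.963 -1.953
v 0.641 -1.986 0.191
v 1.243 -2.177 -1.922
v 1.081 -2.201 0.222
v 1.705 -2.017 -1.885
v 1.542 -2.041 0.259
v 1.918 -1.577 -1.864
v 1.756 -1.6 0.28
f 2 1 4
f 2 4 3
f 4 1 5
f 4 5 3
f 5 1 6
f 5 6 3
f 6 1 7
f 6 7 3
f 7 1 8
f 7 8 3
f 8 1 9
f 8 9 3
f 9 1 10
f 9 10 3
f 10 1 11
f 10 11 3
f 11 1 12
f 11 12 3
f 12 1 13
f 12 13 3
f 13 1 2
f 13 2 3
f 15 14 18
f 15 18 16
f 16 18 19
f 16 19 17
f 18 14 20
f 18 20 19
f 19 20 21
f 19 21 17
f 20 14 22
f 20 22 21
f 21 22 23
f 21 23 17
f 22 14 24
f 22 24 23
f 23 24 25
f 23 25 17
f 24 14 26
f 24 26 25
f 25 26 27
f 25 27 17
f 26 14 28
f 26 28 27
f 27 28 29
f 27 29 17
f 28 14 30
f 28 30 29
f 29 30 31
f 29 31 17
f 30 14 15
f 30 15 31
f 31 15 16
f 31 16 17



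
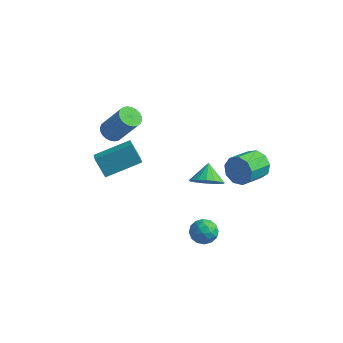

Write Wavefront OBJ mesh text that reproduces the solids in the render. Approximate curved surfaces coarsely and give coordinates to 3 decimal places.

v 0.984 2.405 -1.661
v 1.426 3.048 -2.254
v 0.656 3.315 -0.919
v 0.988 3.025 -2.42
v 0.548 2.86 -2.412
v 0.209 2.591 -2.232
v 0.048 2.279 -1.921
v 0.1 1.996 -1.551
v 0.356 1.807 -1.206
v 0.755 1.754 -0.965
v 1.207 1.851 -0.884
v 1.607 2.074 -0.981
v 1.865 2.374 -1.234
v 1.921 2.68 -1.585
v 1.763 2.923 -1.953
v 2.122 -0.434 -1.839
v 2.921 -0.578 -1.724
v 1.999 -1.602 -2.456
v 2.798 -1.746 -2.341
v 2.286 -1.743 -1.701
v 2.361 -1.021 -1.319
v 2.559 -1.159 -2.861
v 2.634 -0.437 -2.479
v 3.191 -1.026 -2.355
v 3.022 -1.387 -1.638
v 1.898 -0.793 -2.542
v 1.729 -1.154 -1.825
v 2.532 -0.403 -1.727
v 2.388 -1.777 -2.453
v 2.087 -1.775 -2.076
v 2.556 -1.86 -2.009
v 2.203 -0.664 -1.49
v 2.673 -0.749 -1.422
v 2.3 -1.433 -1.408
v 2.247 -1.431 -2.758
v 2.717 -1.516 -2.69
v 2.364 -0.32 -2.171
v 2.833 -0.405 -2.104
v 2.62 -0.747 -2.772
v 3.16 -0.752 -2.031
v 3.088 -1.439 -2.393
v 2.948 -1.093 -2.699
v 2.992 -0.669 -2.475
v 3.061 -0.964 -1.609
v 2.989 -1.651 -1.972
v 2.688 -1.649 -1.596
v 2.732 -1.224 -1.372
v 3.22 -1.227 -1.98
v 1.931 -0.529 -2.208
v 1.859 -1.216 -2.571
v 2.188 -0.956 -2.808
v 2.232 -0.531 -2.584
v 1.832 -0.741 -1.787
v 1.76 -1.428 -2.149
v 1.928 -1.511 -1.705
v 1.972 -1.087 -1.481
v 1.7 -0.953 -2.2
v 3.52 3.168 0.414
v 3.971 2.771 -0.27
v 3.571 1.295 0.323
v 3.12 1.692 1.006
v 4.353 2.861 0.213
v 3.953 1.386 0.806
v 4.346 3.095 0.79
v 3.945 1.619 1.383
v 3.952 3.363 1.19
v 3.552 1.887 1.783
v 3.356 3.54 1.228
v 2.956 2.064 1.821
v 2.837 3.542 0.884
v 2.437 2.066 1.477
v 2.638 3.37 0.32
v 2.238 1.894 0.913
v 2.851 3.103 -0.2
v 2.451 1.627 0.393
v 3.378 2.866 -0.433
v 2.978 1.391 0.16
v -3.966 0.886 2.098
v -3.379 0.89 1.717
v -2.247 0.957 3.461
v -2.834 0.954 3.842
v -3.43 1.157 1.739
v -2.297 1.225 3.483
v -3.562 1.384 1.817
v -2.43 1.451 3.56
v -3.755 1.534 1.937
v -2.623 1.601 3.68
v -3.981 1.586 2.081
v -2.849 1.653 3.825
v -4.205 1.531 2.228
v -3.073 1.599 3.972
v -4.392 1.379 2.356
v -3.26 1.446 4.099
v -4.514 1.151 2.444
v -3.382 1.218 4.188
v -4.553 0.883 2.479
v -3.421 0.95 4.223
v -4.503 0.615 2.457
v -3.37 0.683 4.201
v -4.37 0.389 2.38
v -3.238 0.456 4.123
v -4.177 0.239 2.26
v -3.045 0.306 4.003
v -3.951 0.187 2.115
v -2.819 0.254 3.859
v -3.727 0.241 1.968
v -2.595 0.309 3.712
v -3.54 0.394 1.841
v -2.408 0.461 3.584
v -3.418 0.622 1.752
v -2.286 0.689 3.496
v -3.332 -1.1 0.096
v -4.024 -0.92 1.193
v -3.757 -0.465 -0.277
v -4.45 -0.285 0.82
v -1.85 0.305 0.8
v -2.543 0.485 1.897
v -2.276 0.94 0.427
v -2.968 1.12 1.524
f 2 1 4
f 2 4 3
f 4 1 5
f 4 5 3
f 5 1 6
f 5 6 3
f 6 1 7
f 6 7 3
f 7 1 8
f 7 8 3
f 8 1 9
f 8 9 3
f 9 1 10
f 9 10 3
f 10 1 11
f 10 11 3
f 11 1 12
f 11 12 3
f 12 1 13
f 12 13 3
f 13 1 14
f 13 14 3
f 14 1 15
f 14 15 3
f 15 1 2
f 15 2 3
f 16 53 32
f 53 27 56
f 32 56 21
f 53 56 32
f 16 32 28
f 32 21 33
f 28 33 17
f 32 33 28
f 16 28 37
f 28 17 38
f 37 38 23
f 28 38 37
f 16 37 49
f 37 23 52
f 49 52 26
f 37 52 49
f 16 49 53
f 49 26 57
f 53 57 27
f 49 57 53
f 17 33 44
f 33 21 47
f 44 47 25
f 33 47 44
f 21 56 34
f 56 27 55
f 34 55 20
f 56 55 34
f 27 57 54
f 57 26 50
f 54 50 18
f 57 50 54
f 26 52 51
f 52 23 39
f 51 39 22
f 52 39 51
f 23 38 43
f 38 17 40
f 43 40 24
f 38 40 43
f 19 45 31
f 45 25 46
f 31 46 20
f 45 46 31
f 19 31 29
f 31 20 30
f 29 30 18
f 31 30 29
f 19 29 36
f 29 18 35
f 36 35 22
f 29 35 36
f 19 36 41
f 36 22 42
f 41 42 24
f 36 42 41
f 19 41 45
f 41 24 48
f 45 48 25
f 41 48 45
f 20 46 34
f 46 25 47
f 34 47 21
f 46 47 34
f 18 30 54
f 30 20 55
f 54 55 27
f 30 55 54
f 22 35 51
f 35 18 50
f 51 50 26
f 35 50 51
f 24 42 43
f 42 22 39
f 43 39 23
f 42 39 43
f 25 48 44
f 48 24 40
f 44 40 17
f 48 40 44
f 59 58 62
f 59 62 60
f 60 62 63
f 60 63 61
f 62 58 64
f 62 64 63
f 63 64 65
f 63 65 61
f 64 58 66
f 64 66 65
f 65 66 67
f 65 67 61
f 66 58 68
f 66 68 67
f 67 68 69
f 67 69 61
f 68 58 70
f 68 70 69
f 69 70 71
f 69 71 61
f 70 58 72
f 70 72 71
f 71 72 73
f 71 73 61
f 72 58 74
f 72 74 73
f 73 74 75
f 73 75 61
f 74 58 76
f 74 76 75
f 75 76 77
f 75 77 61
f 76 58 59
f 76 59 77
f 77 59 60
f 77 60 61
f 79 78 82
f 79 82 80
f 80 82 83
f 80 83 81
f 82 78 84
f 82 84 83
f 83 84 85
f 83 85 81
f 84 78 86
f 84 86 85
f 85 86 87
f 85 87 81
f 86 78 88
f 86 88 87
f 87 88 89
f 87 89 81
f 88 78 90
f 88 90 89
f 89 90 91
f 89 91 81
f 90 78 92
f 90 92 91
f 91 92 93
f 91 93 81
f 92 78 94
f 92 94 93
f 93 94 95
f 93 95 81
f 94 78 96
f 94 96 95
f 95 96 97
f 95 97 81
f 96 78 98
f 96 98 97
f 97 98 99
f 97 99 81
f 98 78 100
f 98 100 99
f 99 100 101
f 99 101 81
f 100 78 102
f 100 102 101
f 101 102 103
f 101 103 81
f 102 78 104
f 102 104 103
f 103 104 105
f 103 105 81
f 104 78 106
f 104 106 105
f 105 106 107
f 105 107 81
f 106 78 108
f 106 108 107
f 107 108 109
f 107 109 81
f 108 78 110
f 108 110 109
f 109 110 111
f 109 111 81
f 110 78 79
f 110 79 111
f 111 79 80
f 111 80 81
f 113 115 112
f 116 113 112
f 112 115 114
f 114 116 112
f 113 119 115
f 117 113 116
f 117 119 113
f 115 119 114
f 118 116 114
f 114 119 118
f 118 117 116
f 119 117 118

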